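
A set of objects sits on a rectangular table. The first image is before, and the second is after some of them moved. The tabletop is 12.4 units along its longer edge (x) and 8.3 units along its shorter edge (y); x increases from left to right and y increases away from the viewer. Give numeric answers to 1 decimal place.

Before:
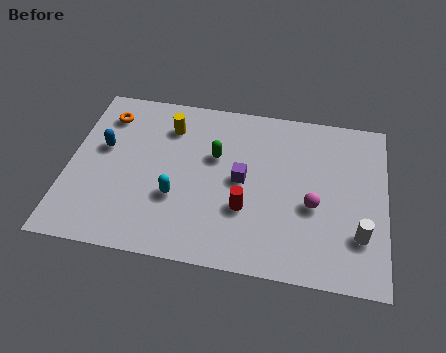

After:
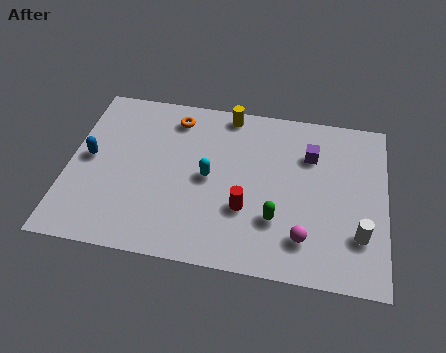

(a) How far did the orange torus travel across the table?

2.7

The orange torus was near (1.3, 6.6) before and (4.0, 6.9) after, so it travelled √(2.7² + 0.3²) ≈ 2.7 units.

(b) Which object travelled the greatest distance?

the green capsule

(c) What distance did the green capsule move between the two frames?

3.7

From (5.7, 5.2) to (8.2, 2.5), the green capsule covered √(2.5² + 2.7²) ≈ 3.7 units.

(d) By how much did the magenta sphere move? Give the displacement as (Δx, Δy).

(-0.3, -1.6)

The magenta sphere started near (9.6, 3.4) and ended near (9.3, 1.8).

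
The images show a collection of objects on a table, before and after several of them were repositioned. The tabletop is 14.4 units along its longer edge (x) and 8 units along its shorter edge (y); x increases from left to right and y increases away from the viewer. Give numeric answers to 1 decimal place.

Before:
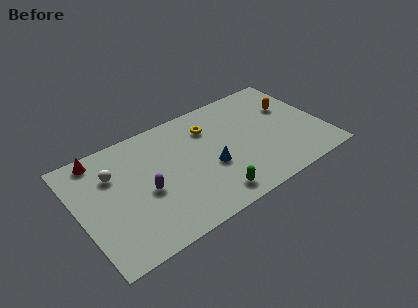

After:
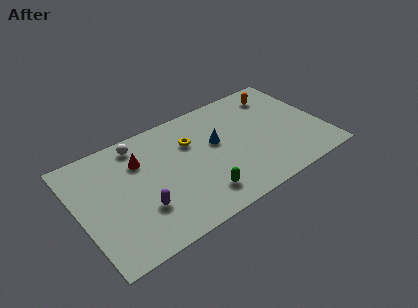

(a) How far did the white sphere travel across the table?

2.1

From (2.2, 5.6) to (3.9, 6.9), the white sphere covered √(1.7² + 1.3²) ≈ 2.1 units.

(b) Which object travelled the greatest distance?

the red cone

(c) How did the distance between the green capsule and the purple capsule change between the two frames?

-0.8

Before: roughly 4.2 units apart; after: 3.4. That's 0.8 units closer together.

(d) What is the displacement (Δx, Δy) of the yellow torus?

(-1.2, -0.5)

From the two frames, the yellow torus sits at roughly (8.0, 6.0) before and (6.8, 5.5) after.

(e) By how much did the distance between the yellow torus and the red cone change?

-3.5

They were about 6.5 units apart before and 3.0 after — 3.5 units closer together.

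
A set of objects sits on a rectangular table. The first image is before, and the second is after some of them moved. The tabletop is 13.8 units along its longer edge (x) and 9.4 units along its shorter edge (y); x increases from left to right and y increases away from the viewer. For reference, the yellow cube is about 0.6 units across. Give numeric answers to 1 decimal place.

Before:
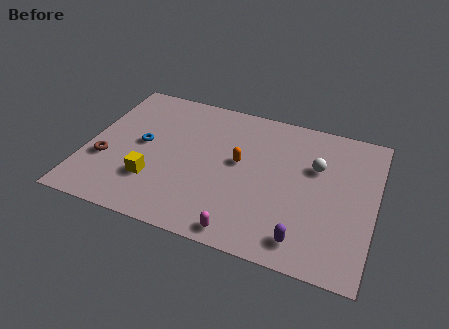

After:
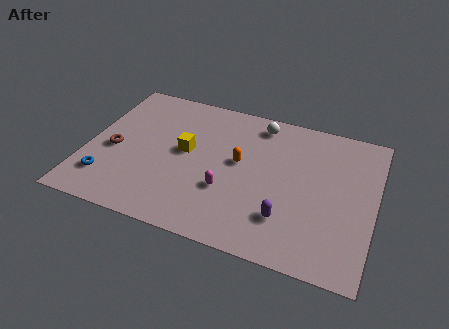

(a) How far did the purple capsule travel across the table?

1.3

From (10.7, 1.4) to (9.8, 2.4), the purple capsule covered √(0.9² + 1.0²) ≈ 1.3 units.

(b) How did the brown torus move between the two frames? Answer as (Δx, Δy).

(0.3, 0.8)

From the two frames, the brown torus sits at roughly (1.0, 3.3) before and (1.3, 4.1) after.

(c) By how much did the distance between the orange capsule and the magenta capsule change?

-2.3

The distance was about 4.3 in the first image and 2.0 in the second, so they moved 2.3 units closer together.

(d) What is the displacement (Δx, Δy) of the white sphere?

(-2.9, 2.0)

The white sphere started near (10.9, 6.1) and ended near (8.0, 8.1).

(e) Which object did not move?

the orange capsule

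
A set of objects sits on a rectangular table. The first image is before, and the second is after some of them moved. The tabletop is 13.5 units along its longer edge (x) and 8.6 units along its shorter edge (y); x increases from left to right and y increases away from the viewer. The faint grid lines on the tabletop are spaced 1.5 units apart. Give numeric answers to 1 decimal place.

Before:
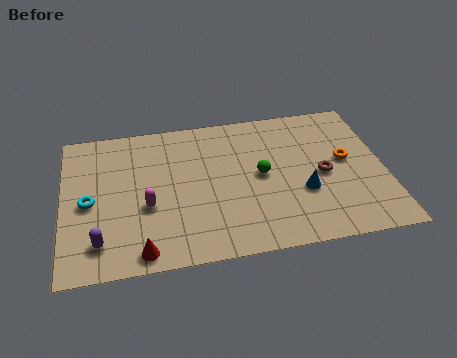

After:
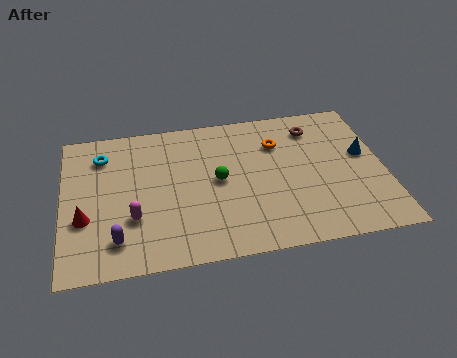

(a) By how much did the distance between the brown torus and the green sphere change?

+2.3

They were about 2.6 units apart before and 4.9 after — 2.3 units further apart.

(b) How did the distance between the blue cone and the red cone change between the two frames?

+4.8

Before: roughly 7.1 units apart; after: 11.9. That's 4.8 units further apart.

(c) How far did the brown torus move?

2.9

The brown torus was near (10.9, 4.0) before and (10.7, 6.9) after, so it travelled √(0.2² + 2.9²) ≈ 2.9 units.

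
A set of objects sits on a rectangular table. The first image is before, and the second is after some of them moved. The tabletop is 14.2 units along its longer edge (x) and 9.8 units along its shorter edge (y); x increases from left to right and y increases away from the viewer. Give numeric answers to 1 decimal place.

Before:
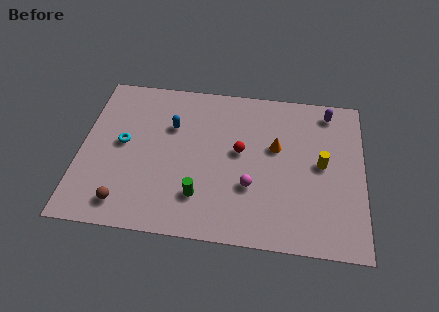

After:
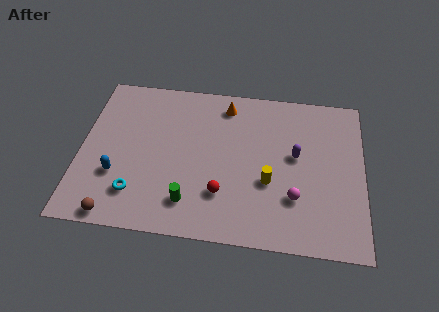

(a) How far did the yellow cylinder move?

3.0

The yellow cylinder moved from about (12.1, 5.1) to (9.5, 3.7), a distance of √(2.6² + 1.4²) ≈ 3.0.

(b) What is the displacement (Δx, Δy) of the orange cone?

(-2.6, 2.4)

The orange cone was at about (9.8, 5.9) and moved to about (7.2, 8.3).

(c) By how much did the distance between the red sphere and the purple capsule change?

-0.8

The distance was about 5.4 in the first image and 4.6 in the second, so they moved 0.8 units closer together.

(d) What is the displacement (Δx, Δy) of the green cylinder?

(-0.5, -0.4)

From the two frames, the green cylinder sits at roughly (6.1, 2.4) before and (5.6, 2.0) after.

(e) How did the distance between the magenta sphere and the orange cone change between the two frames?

+3.6

They were about 2.9 units apart before and 6.5 after — 3.6 units further apart.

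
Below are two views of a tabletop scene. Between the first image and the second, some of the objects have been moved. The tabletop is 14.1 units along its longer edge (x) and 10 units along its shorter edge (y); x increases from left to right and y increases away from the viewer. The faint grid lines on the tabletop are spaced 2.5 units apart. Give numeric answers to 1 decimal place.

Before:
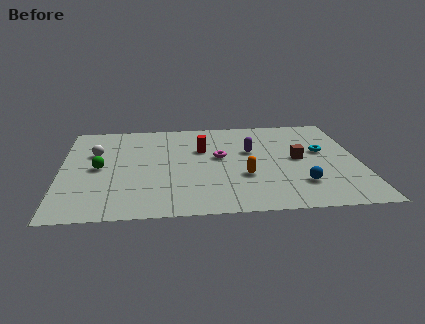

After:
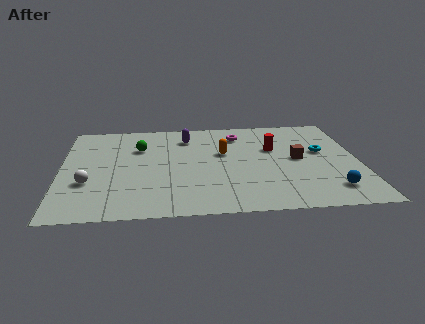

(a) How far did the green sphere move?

2.8

The green sphere was near (1.8, 4.9) before and (3.7, 6.9) after, so it travelled √(1.9² + 2.0²) ≈ 2.8 units.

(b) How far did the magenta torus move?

2.6

The magenta torus moved from about (7.5, 5.6) to (8.5, 8.0), a distance of √(1.0² + 2.4²) ≈ 2.6.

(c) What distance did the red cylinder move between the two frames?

3.4

The red cylinder was near (6.7, 6.5) before and (10.1, 6.3) after, so it travelled √(3.4² + 0.2²) ≈ 3.4 units.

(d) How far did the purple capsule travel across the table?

3.5

The purple capsule was near (9.0, 6.1) before and (6.0, 7.9) after, so it travelled √(3.0² + 1.8²) ≈ 3.5 units.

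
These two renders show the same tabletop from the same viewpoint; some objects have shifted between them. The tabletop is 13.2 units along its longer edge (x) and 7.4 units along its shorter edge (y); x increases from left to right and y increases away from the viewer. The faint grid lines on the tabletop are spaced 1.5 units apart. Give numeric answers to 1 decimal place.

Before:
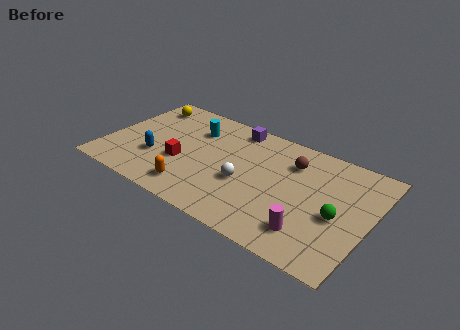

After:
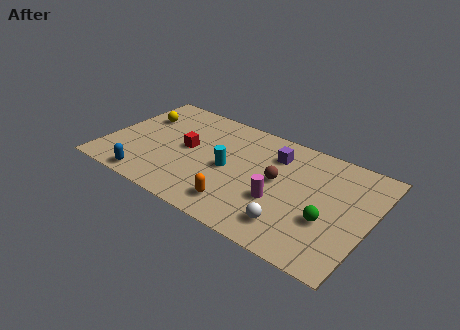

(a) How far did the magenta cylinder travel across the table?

2.0

From (10.6, 1.6) to (8.9, 2.7), the magenta cylinder covered √(1.7² + 1.1²) ≈ 2.0 units.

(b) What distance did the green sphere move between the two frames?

0.6

The green sphere moved from about (11.7, 3.2) to (11.3, 2.7), a distance of √(0.4² + 0.5²) ≈ 0.6.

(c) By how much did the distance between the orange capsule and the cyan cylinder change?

-1.9

Before: roughly 4.2 units apart; after: 2.3. That's 1.9 units closer together.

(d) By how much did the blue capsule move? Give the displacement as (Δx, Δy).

(0.0, -1.7)

The blue capsule started near (2.6, 2.5) and ended near (2.6, 0.8).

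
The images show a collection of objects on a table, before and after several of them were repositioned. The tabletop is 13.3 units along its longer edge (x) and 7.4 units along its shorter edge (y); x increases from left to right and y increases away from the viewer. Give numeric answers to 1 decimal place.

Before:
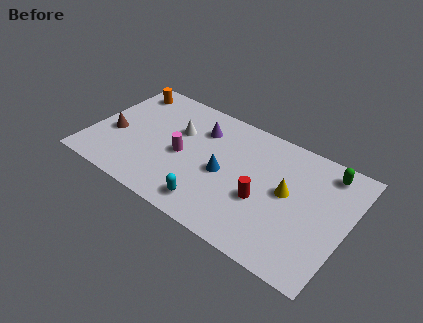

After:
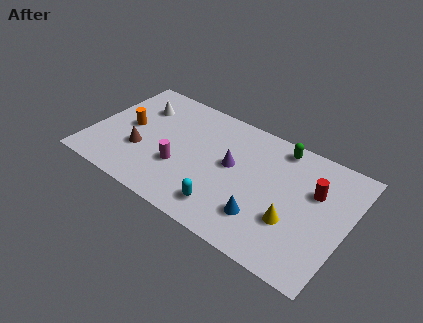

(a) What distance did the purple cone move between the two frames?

2.4

The purple cone moved from about (5.4, 5.5) to (7.3, 4.1), a distance of √(1.9² + 1.4²) ≈ 2.4.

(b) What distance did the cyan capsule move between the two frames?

0.7

The cyan capsule moved from about (6.7, 1.2) to (7.4, 1.4), a distance of √(0.7² + 0.2²) ≈ 0.7.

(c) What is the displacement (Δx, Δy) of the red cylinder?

(2.4, 1.9)

The red cylinder was at about (9.1, 2.9) and moved to about (11.5, 4.8).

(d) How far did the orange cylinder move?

2.5

The orange cylinder was near (1.2, 6.2) before and (1.8, 3.8) after, so it travelled √(0.6² + 2.4²) ≈ 2.5 units.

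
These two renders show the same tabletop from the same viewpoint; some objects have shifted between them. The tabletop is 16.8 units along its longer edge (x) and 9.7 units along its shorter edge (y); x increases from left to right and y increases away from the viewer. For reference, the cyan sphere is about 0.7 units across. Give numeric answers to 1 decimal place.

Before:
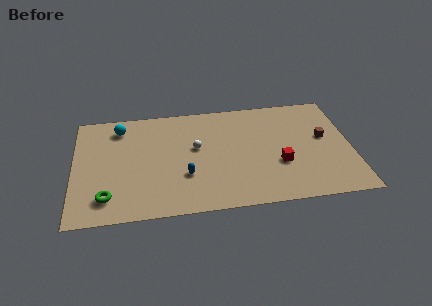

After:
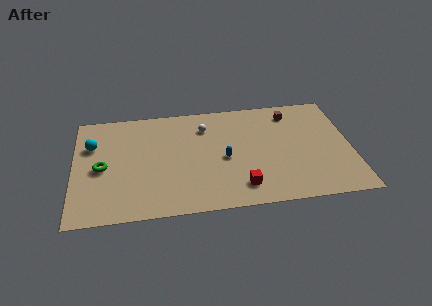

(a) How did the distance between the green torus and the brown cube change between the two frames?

-1.6

Before: roughly 13.7 units apart; after: 12.1. That's 1.6 units closer together.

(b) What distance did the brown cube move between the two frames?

3.1

From (15.2, 5.5) to (13.3, 8.0), the brown cube covered √(1.9² + 2.5²) ≈ 3.1 units.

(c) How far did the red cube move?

2.9

The red cube moved from about (12.4, 3.5) to (10.0, 1.8), a distance of √(2.4² + 1.7²) ≈ 2.9.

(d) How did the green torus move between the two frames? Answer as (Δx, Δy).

(-0.3, 2.6)

The green torus started near (2.0, 1.9) and ended near (1.7, 4.5).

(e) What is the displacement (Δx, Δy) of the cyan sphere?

(-1.7, -1.4)

The cyan sphere started near (2.8, 8.0) and ended near (1.1, 6.6).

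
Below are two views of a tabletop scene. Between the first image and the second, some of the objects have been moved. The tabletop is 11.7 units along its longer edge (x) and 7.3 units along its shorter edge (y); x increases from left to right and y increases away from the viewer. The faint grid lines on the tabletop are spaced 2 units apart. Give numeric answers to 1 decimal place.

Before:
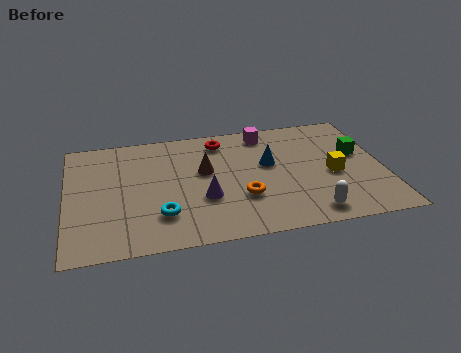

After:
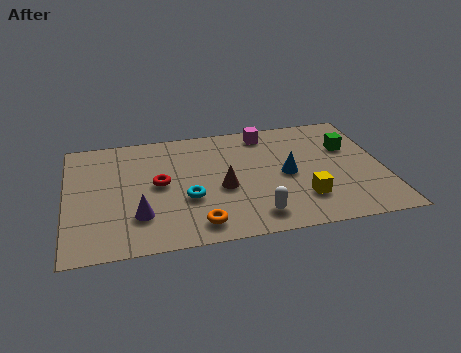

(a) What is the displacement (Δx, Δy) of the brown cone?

(0.6, -1.2)

From the two frames, the brown cone sits at roughly (5.1, 4.3) before and (5.7, 3.1) after.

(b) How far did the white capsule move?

2.0

The white capsule moved from about (8.8, 1.0) to (6.8, 1.2), a distance of √(2.0² + 0.2²) ≈ 2.0.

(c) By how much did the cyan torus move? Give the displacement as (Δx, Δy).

(1.0, 0.8)

The cyan torus started near (3.4, 1.9) and ended near (4.4, 2.7).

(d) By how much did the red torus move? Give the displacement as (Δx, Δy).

(-2.4, -2.3)

The red torus was at about (5.8, 6.1) and moved to about (3.4, 3.8).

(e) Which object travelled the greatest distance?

the red torus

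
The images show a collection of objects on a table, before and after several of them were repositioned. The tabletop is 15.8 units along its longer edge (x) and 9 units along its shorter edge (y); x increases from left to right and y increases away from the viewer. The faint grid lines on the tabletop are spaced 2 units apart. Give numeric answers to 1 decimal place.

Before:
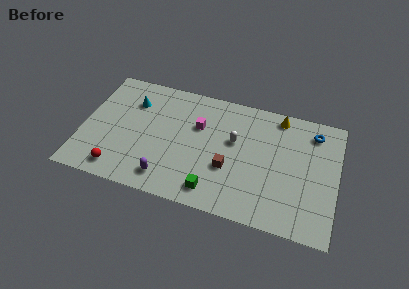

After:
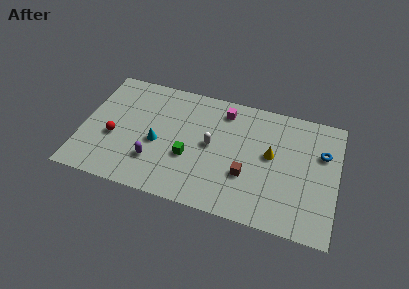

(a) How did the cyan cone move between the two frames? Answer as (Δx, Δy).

(1.8, -2.7)

From the two frames, the cyan cone sits at roughly (2.9, 6.6) before and (4.7, 3.9) after.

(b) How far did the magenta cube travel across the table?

2.2

The magenta cube moved from about (7.1, 5.9) to (8.6, 7.5), a distance of √(1.5² + 1.6²) ≈ 2.2.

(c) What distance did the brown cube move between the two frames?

1.1

From (9.2, 3.3) to (10.3, 3.1), the brown cube covered √(1.1² + 0.2²) ≈ 1.1 units.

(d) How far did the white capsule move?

1.6

The white capsule was near (9.4, 5.4) before and (8.0, 4.7) after, so it travelled √(1.4² + 0.7²) ≈ 1.6 units.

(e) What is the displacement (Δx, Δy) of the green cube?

(-1.7, 2.0)

The green cube started near (8.4, 1.4) and ended near (6.7, 3.4).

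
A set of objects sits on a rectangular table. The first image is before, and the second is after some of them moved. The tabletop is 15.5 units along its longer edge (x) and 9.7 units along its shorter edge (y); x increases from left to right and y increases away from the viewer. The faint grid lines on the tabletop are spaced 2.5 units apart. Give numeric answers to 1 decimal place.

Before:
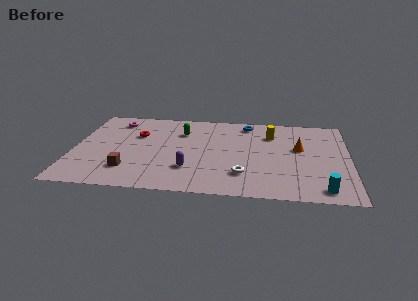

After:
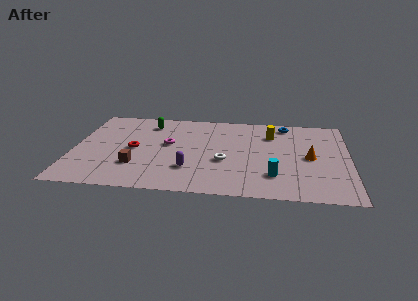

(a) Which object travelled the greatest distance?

the magenta torus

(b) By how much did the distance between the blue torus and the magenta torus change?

-0.3

The distance was about 7.5 in the first image and 7.2 in the second, so they moved 0.3 units closer together.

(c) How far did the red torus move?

1.7

The red torus was near (3.5, 6.4) before and (3.4, 4.7) after, so it travelled √(0.1² + 1.7²) ≈ 1.7 units.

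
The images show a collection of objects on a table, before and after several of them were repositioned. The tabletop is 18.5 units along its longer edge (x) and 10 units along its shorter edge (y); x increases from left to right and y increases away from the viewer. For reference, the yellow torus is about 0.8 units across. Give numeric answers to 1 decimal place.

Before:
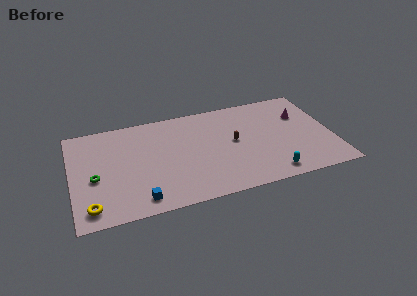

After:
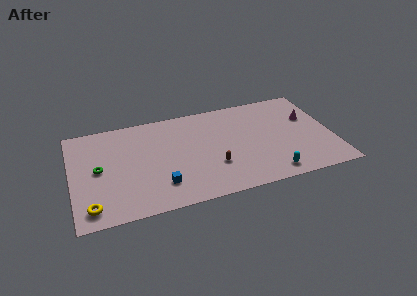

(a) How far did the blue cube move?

1.8

The blue cube moved from about (4.6, 1.4) to (6.1, 2.4), a distance of √(1.5² + 1.0²) ≈ 1.8.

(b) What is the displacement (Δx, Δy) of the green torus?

(0.3, 0.8)

From the two frames, the green torus sits at roughly (1.6, 4.3) before and (1.9, 5.1) after.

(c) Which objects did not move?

the yellow torus and the cyan capsule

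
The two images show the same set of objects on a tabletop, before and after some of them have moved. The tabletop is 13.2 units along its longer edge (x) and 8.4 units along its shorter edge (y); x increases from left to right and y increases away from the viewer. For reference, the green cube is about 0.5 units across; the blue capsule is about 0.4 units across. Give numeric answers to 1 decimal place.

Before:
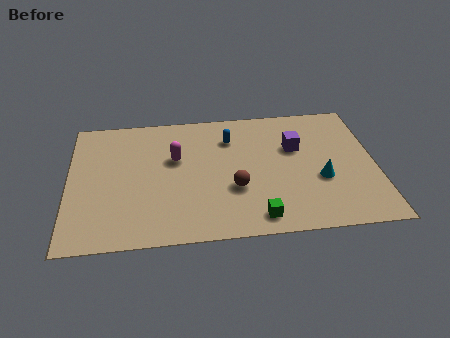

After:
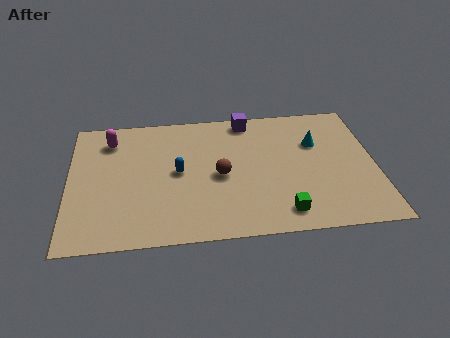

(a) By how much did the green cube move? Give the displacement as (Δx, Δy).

(1.1, 0.2)

From the two frames, the green cube sits at roughly (8.0, 1.1) before and (9.1, 1.3) after.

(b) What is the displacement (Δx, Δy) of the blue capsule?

(-2.3, -2.0)

From the two frames, the blue capsule sits at roughly (7.0, 6.3) before and (4.7, 4.3) after.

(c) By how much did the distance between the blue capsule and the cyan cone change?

+1.2

Before: roughly 4.9 units apart; after: 6.1. That's 1.2 units further apart.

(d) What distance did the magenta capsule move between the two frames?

3.2

From (4.6, 5.2) to (1.8, 6.7), the magenta capsule covered √(2.8² + 1.5²) ≈ 3.2 units.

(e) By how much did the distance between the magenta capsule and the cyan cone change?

+2.5

Before: roughly 6.5 units apart; after: 9.0. That's 2.5 units further apart.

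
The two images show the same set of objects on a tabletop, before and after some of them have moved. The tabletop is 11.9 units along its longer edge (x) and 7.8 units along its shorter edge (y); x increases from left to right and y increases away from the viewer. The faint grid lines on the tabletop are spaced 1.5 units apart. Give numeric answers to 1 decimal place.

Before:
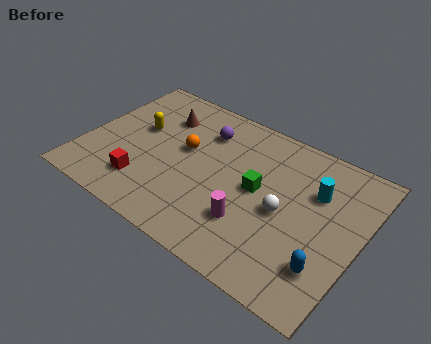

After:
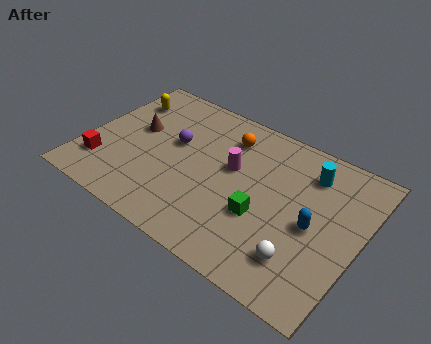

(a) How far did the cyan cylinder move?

0.9

The cyan cylinder was near (9.8, 5.3) before and (9.4, 6.1) after, so it travelled √(0.4² + 0.8²) ≈ 0.9 units.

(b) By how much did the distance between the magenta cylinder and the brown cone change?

-1.5

The distance was about 5.8 in the first image and 4.3 in the second, so they moved 1.5 units closer together.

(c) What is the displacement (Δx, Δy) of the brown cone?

(-0.9, -1.3)

The brown cone was at about (2.9, 5.8) and moved to about (2.0, 4.5).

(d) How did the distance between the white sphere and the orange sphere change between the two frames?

+1.3

Before: roughly 4.6 units apart; after: 5.9. That's 1.3 units further apart.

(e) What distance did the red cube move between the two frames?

1.9

The red cube moved from about (2.9, 1.8) to (1.0, 1.9), a distance of √(1.9² + 0.1²) ≈ 1.9.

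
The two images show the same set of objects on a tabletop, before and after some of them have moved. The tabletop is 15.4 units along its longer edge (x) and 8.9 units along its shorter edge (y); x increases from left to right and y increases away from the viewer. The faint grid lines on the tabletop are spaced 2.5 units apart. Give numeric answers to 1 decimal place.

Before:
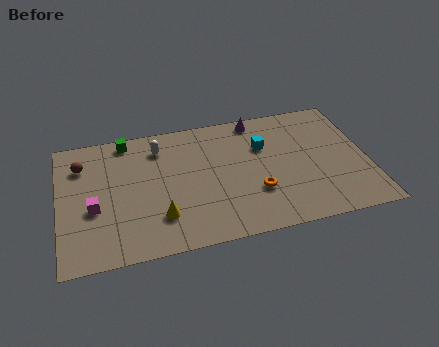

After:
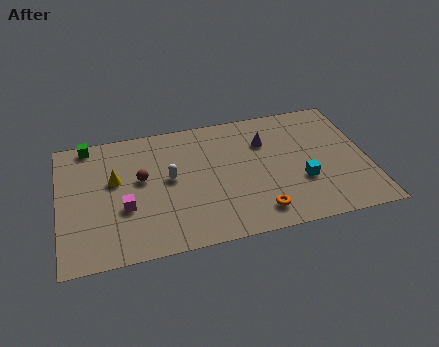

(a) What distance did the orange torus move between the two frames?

1.4

The orange torus was near (9.7, 2.9) before and (9.7, 1.5) after, so it travelled √(0.0² + 1.4²) ≈ 1.4 units.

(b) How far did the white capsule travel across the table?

2.3

From (5.1, 7.1) to (5.5, 4.8), the white capsule covered √(0.4² + 2.3²) ≈ 2.3 units.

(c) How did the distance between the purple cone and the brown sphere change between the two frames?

-2.6

The distance was about 9.0 in the first image and 6.4 in the second, so they moved 2.6 units closer together.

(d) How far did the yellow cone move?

3.7

From (4.9, 2.3) to (2.8, 5.3), the yellow cone covered √(2.1² + 3.0²) ≈ 3.7 units.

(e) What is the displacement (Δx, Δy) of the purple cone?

(0.3, -1.7)

The purple cone started near (10.1, 8.0) and ended near (10.4, 6.3).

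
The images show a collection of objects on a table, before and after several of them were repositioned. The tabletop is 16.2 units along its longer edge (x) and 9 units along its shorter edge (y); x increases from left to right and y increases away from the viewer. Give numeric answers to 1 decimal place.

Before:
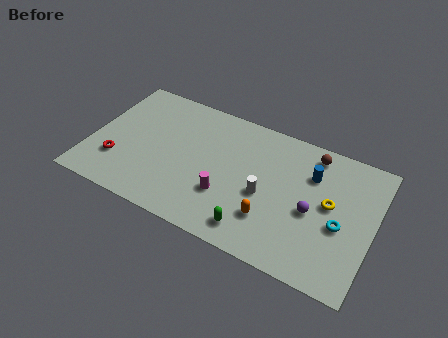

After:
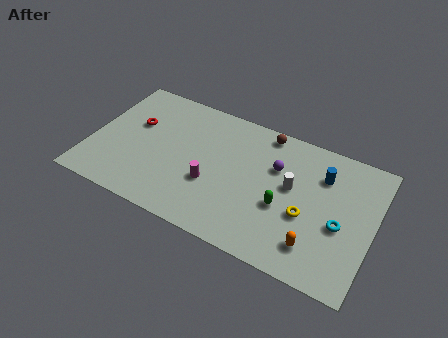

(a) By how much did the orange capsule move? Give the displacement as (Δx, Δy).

(2.6, -0.6)

From the two frames, the orange capsule sits at roughly (10.6, 2.5) before and (13.2, 1.9) after.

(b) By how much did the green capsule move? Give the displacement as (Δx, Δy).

(1.4, 2.2)

The green capsule started near (9.8, 1.4) and ended near (11.2, 3.6).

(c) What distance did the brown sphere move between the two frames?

2.8

The brown sphere moved from about (12.4, 7.8) to (9.6, 8.1), a distance of √(2.8² + 0.3²) ≈ 2.8.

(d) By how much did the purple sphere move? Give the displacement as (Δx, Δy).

(-2.3, 2.0)

The purple sphere was at about (12.8, 4.0) and moved to about (10.5, 6.0).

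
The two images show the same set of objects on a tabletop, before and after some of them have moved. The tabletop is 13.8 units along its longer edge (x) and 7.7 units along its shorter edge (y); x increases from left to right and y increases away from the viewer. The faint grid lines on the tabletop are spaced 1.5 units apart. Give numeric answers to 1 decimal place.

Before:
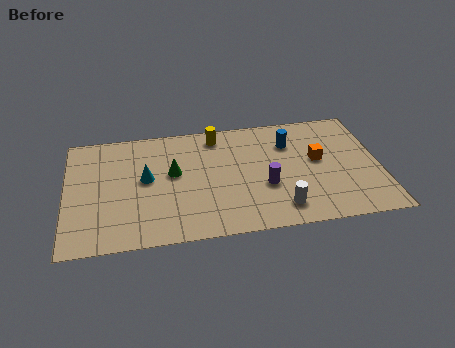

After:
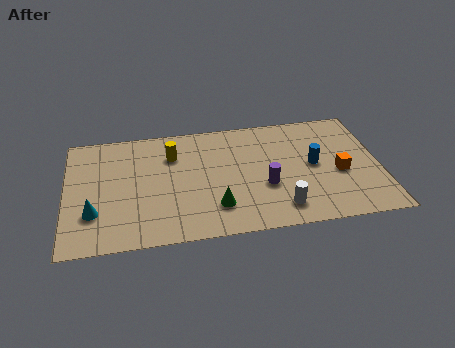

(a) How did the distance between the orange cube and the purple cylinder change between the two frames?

+0.5

Before: roughly 2.8 units apart; after: 3.3. That's 0.5 units further apart.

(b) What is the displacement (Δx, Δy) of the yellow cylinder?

(-2.0, -1.0)

The yellow cylinder started near (6.7, 6.6) and ended near (4.7, 5.6).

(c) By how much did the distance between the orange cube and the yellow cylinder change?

+2.7

The distance was about 5.0 in the first image and 7.7 in the second, so they moved 2.7 units further apart.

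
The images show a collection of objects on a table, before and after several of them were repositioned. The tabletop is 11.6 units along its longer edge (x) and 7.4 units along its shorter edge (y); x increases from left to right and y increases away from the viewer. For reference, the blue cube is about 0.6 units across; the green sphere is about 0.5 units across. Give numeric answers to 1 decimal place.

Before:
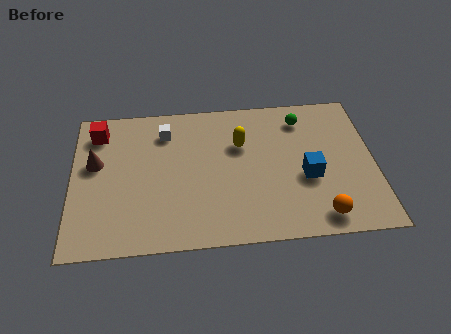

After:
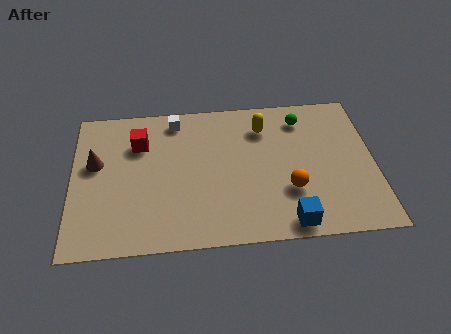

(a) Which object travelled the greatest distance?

the blue cube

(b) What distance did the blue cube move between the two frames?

2.3

The blue cube moved from about (9.0, 3.0) to (8.2, 0.8), a distance of √(0.8² + 2.2²) ≈ 2.3.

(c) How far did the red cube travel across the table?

1.7

The red cube was near (1.0, 6.0) before and (2.6, 5.3) after, so it travelled √(1.6² + 0.7²) ≈ 1.7 units.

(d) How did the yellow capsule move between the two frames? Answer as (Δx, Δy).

(0.9, 0.8)

The yellow capsule started near (6.5, 4.9) and ended near (7.4, 5.7).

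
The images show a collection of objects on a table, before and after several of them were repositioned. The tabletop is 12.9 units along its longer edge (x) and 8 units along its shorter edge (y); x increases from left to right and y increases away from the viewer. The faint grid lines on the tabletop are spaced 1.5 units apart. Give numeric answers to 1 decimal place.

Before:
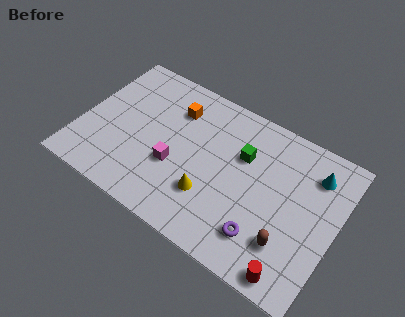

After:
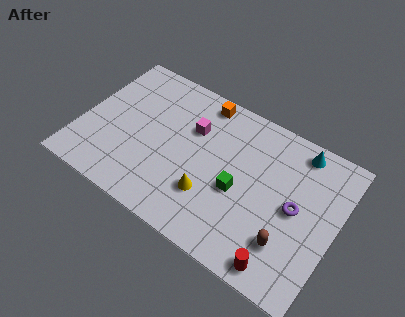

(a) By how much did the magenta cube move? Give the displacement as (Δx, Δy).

(0.5, 2.4)

The magenta cube started near (4.9, 3.0) and ended near (5.4, 5.4).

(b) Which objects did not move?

the yellow cone and the brown capsule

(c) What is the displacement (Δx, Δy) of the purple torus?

(1.3, 2.2)

The purple torus started near (9.6, 1.8) and ended near (10.9, 4.0).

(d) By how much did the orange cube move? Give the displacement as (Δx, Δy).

(1.2, 1.1)

The orange cube was at about (4.4, 6.0) and moved to about (5.6, 7.1).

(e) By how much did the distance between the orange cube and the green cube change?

+0.8

The distance was about 3.7 in the first image and 4.5 in the second, so they moved 0.8 units further apart.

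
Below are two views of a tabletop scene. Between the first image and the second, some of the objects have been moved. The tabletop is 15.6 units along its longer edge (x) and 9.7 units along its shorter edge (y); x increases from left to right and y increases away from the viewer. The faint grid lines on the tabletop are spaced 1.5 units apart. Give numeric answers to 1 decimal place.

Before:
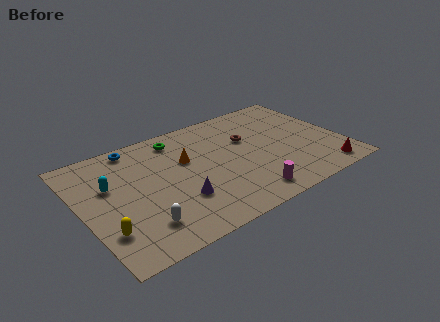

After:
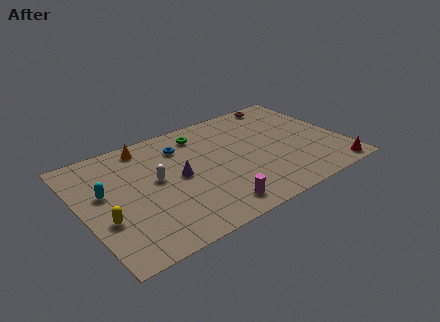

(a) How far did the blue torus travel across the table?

2.9

The blue torus moved from about (3.7, 8.7) to (6.3, 7.4), a distance of √(2.6² + 1.3²) ≈ 2.9.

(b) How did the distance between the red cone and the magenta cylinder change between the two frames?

+2.5

The distance was about 4.8 in the first image and 7.3 in the second, so they moved 2.5 units further apart.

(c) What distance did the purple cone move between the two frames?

1.9

The purple cone moved from about (5.4, 3.0) to (5.7, 4.9), a distance of √(0.3² + 1.9²) ≈ 1.9.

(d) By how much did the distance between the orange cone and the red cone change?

+3.7

Before: roughly 9.0 units apart; after: 12.7. That's 3.7 units further apart.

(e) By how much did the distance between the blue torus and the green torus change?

-1.1

Before: roughly 2.5 units apart; after: 1.4. That's 1.1 units closer together.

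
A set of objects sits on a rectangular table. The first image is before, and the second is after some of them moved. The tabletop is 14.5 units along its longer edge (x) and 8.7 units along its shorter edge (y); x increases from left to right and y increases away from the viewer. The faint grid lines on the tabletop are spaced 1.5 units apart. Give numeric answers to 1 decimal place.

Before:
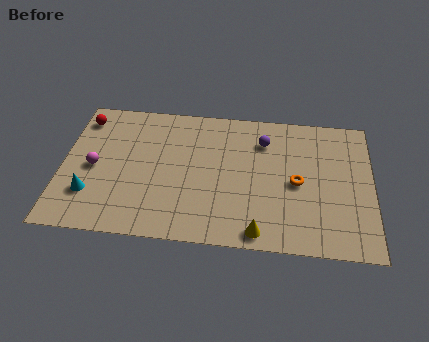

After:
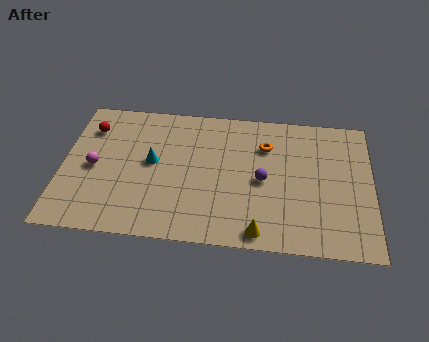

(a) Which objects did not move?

the magenta sphere and the yellow cone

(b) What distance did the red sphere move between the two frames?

0.7

From (0.8, 7.2) to (1.2, 6.6), the red sphere covered √(0.4² + 0.6²) ≈ 0.7 units.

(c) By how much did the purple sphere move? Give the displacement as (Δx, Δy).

(0.0, -2.5)

From the two frames, the purple sphere sits at roughly (9.4, 6.6) before and (9.4, 4.1) after.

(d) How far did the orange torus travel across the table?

2.7

The orange torus moved from about (11.0, 4.1) to (9.5, 6.3), a distance of √(1.5² + 2.2²) ≈ 2.7.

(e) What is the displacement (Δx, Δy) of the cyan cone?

(2.8, 2.3)

From the two frames, the cyan cone sits at roughly (1.4, 2.4) before and (4.2, 4.7) after.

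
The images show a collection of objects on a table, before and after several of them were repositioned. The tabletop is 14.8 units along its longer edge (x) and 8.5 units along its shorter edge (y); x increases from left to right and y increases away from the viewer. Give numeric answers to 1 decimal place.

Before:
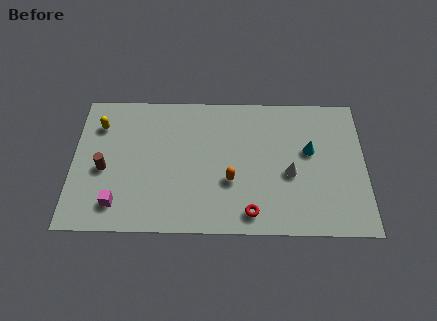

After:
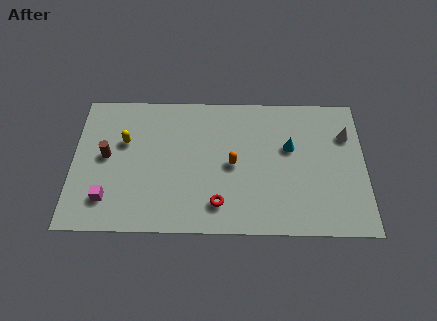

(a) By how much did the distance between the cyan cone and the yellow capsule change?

-2.4

They were about 10.8 units apart before and 8.4 after — 2.4 units closer together.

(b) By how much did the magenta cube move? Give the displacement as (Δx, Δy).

(-0.5, 0.3)

The magenta cube was at about (2.3, 1.6) and moved to about (1.8, 1.9).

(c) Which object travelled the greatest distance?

the white cone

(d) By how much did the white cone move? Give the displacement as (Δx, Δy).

(2.9, 2.4)

The white cone started near (11.0, 3.6) and ended near (13.9, 6.0).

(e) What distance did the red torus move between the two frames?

1.7

The red torus moved from about (9.0, 1.2) to (7.4, 1.7), a distance of √(1.6² + 0.5²) ≈ 1.7.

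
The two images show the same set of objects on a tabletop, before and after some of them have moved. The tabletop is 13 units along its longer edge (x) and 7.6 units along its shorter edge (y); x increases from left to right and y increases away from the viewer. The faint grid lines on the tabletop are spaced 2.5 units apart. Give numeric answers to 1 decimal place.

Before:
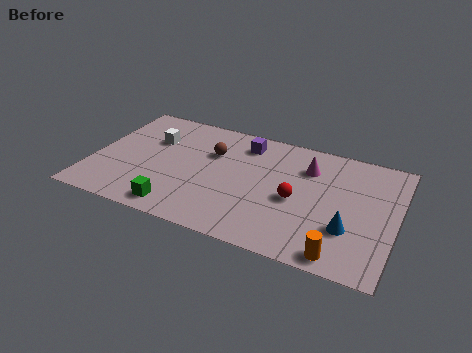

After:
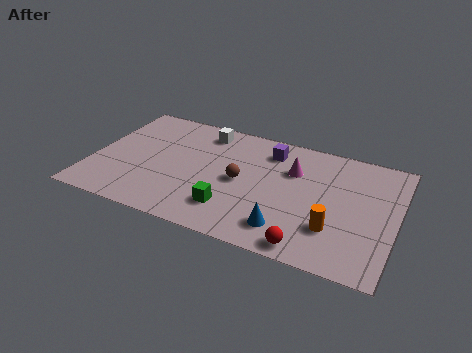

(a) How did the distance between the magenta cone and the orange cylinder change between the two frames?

-1.5

Before: roughly 5.1 units apart; after: 3.6. That's 1.5 units closer together.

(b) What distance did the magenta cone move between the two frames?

0.7

The magenta cone moved from about (9.1, 5.6) to (8.5, 5.2), a distance of √(0.6² + 0.4²) ≈ 0.7.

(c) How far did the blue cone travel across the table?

2.7

The blue cone moved from about (11.1, 2.4) to (8.6, 1.5), a distance of √(2.5² + 0.9²) ≈ 2.7.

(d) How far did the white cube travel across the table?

2.5

From (2.4, 5.1) to (4.5, 6.4), the white cube covered √(2.1² + 1.3²) ≈ 2.5 units.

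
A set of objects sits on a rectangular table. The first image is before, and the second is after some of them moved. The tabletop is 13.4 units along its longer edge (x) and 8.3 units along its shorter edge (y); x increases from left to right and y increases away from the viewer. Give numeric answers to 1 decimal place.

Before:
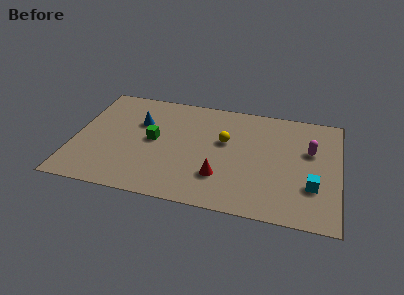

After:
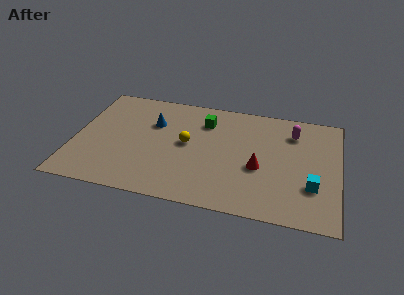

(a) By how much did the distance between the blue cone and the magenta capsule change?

-1.6

They were about 8.7 units apart before and 7.1 after — 1.6 units closer together.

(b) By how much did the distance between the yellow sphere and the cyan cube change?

+1.5

Before: roughly 5.1 units apart; after: 6.6. That's 1.5 units further apart.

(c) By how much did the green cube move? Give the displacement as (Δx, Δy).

(2.5, 2.0)

The green cube started near (4.0, 4.3) and ended near (6.5, 6.3).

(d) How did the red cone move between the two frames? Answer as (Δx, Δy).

(1.9, 1.1)

From the two frames, the red cone sits at roughly (7.5, 2.3) before and (9.4, 3.4) after.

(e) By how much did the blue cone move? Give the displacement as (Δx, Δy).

(0.7, 0.1)

From the two frames, the blue cone sits at roughly (3.2, 5.5) before and (3.9, 5.6) after.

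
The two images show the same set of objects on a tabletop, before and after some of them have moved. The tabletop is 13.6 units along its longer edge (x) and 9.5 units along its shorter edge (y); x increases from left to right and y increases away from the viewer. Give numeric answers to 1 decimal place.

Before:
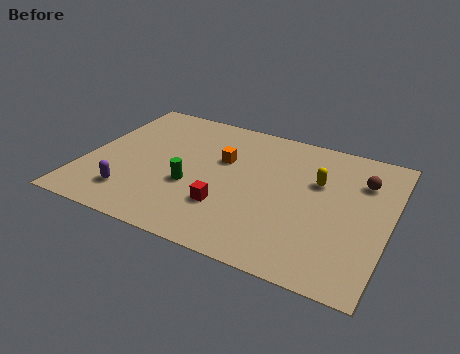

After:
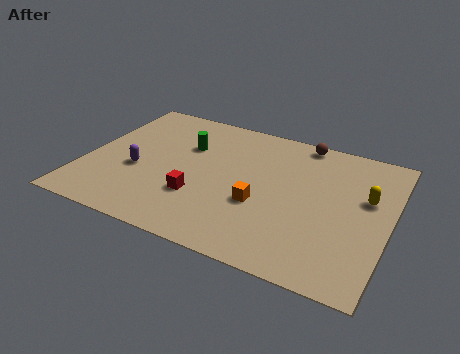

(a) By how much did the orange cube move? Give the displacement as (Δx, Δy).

(2.0, -2.4)

From the two frames, the orange cube sits at roughly (6.0, 6.0) before and (8.0, 3.6) after.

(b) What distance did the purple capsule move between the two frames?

1.8

The purple capsule was near (2.4, 2.0) before and (2.4, 3.8) after, so it travelled √(0.0² + 1.8²) ≈ 1.8 units.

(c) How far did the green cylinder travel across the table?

2.9

The green cylinder was near (4.9, 3.6) before and (4.3, 6.4) after, so it travelled √(0.6² + 2.8²) ≈ 2.9 units.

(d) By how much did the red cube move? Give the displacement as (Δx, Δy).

(-1.3, 0.2)

The red cube was at about (6.6, 2.8) and moved to about (5.3, 3.0).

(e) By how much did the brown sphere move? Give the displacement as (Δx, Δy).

(-2.9, 1.8)

From the two frames, the brown sphere sits at roughly (12.2, 6.9) before and (9.3, 8.7) after.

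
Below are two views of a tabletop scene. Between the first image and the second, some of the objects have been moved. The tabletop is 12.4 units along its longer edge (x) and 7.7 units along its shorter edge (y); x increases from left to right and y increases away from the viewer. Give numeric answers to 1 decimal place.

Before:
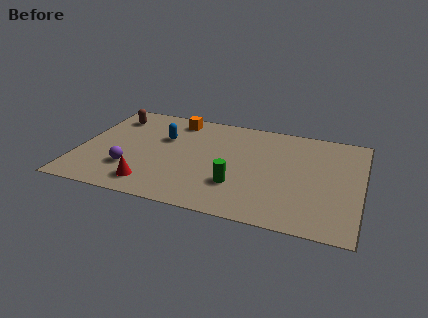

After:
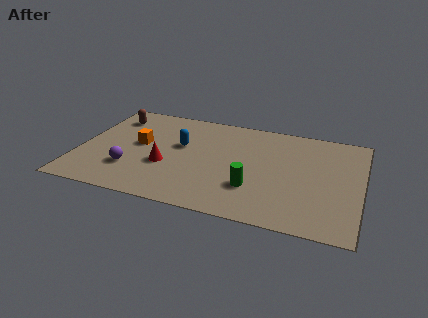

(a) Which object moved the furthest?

the orange cube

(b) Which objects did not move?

the brown capsule and the purple sphere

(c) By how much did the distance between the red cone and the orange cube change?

-3.5

Before: roughly 5.3 units apart; after: 1.8. That's 3.5 units closer together.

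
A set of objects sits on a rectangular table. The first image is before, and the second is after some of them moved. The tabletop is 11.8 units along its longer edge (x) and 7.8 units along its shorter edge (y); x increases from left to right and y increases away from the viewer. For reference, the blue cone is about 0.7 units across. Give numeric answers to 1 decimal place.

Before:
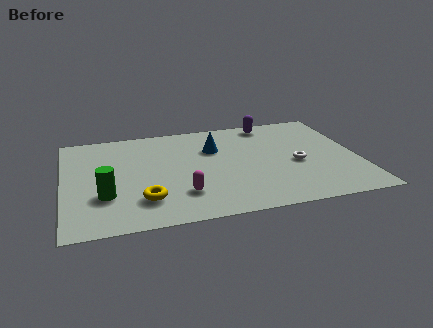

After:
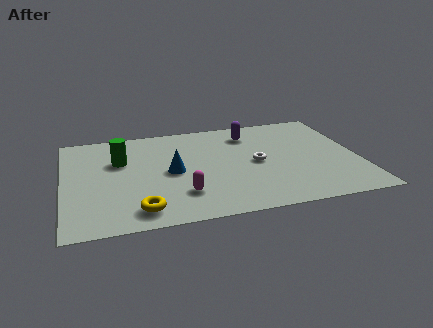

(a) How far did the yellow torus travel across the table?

0.7

From (3.1, 1.9) to (2.9, 1.2), the yellow torus covered √(0.2² + 0.7²) ≈ 0.7 units.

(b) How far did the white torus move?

1.6

The white torus was near (9.3, 3.4) before and (7.7, 3.8) after, so it travelled √(1.6² + 0.4²) ≈ 1.6 units.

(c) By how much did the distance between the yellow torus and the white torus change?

-0.9

Before: roughly 6.4 units apart; after: 5.5. That's 0.9 units closer together.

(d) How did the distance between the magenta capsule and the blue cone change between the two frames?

-1.8

They were about 3.6 units apart before and 1.8 after — 1.8 units closer together.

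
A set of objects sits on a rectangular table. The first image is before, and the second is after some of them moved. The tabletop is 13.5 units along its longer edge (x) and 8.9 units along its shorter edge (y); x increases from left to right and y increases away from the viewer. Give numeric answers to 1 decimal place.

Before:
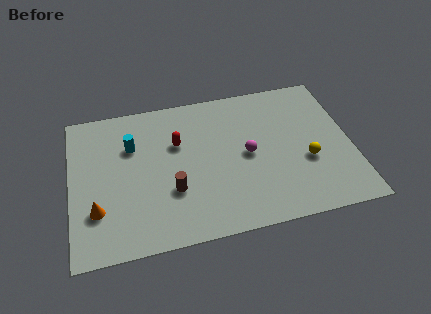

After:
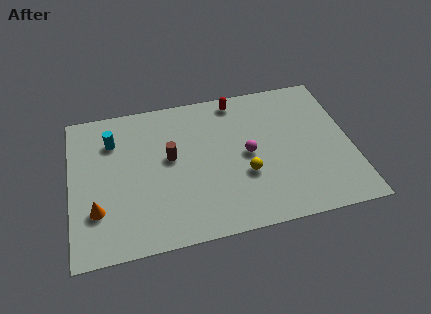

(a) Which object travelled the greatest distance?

the red capsule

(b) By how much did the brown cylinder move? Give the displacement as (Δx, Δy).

(0.0, 2.0)

From the two frames, the brown cylinder sits at roughly (4.8, 3.0) before and (4.8, 5.0) after.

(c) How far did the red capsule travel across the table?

3.7

From (5.2, 5.8) to (8.2, 7.9), the red capsule covered √(3.0² + 2.1²) ≈ 3.7 units.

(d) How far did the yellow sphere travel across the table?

3.0

The yellow sphere moved from about (11.3, 3.4) to (8.3, 3.2), a distance of √(3.0² + 0.2²) ≈ 3.0.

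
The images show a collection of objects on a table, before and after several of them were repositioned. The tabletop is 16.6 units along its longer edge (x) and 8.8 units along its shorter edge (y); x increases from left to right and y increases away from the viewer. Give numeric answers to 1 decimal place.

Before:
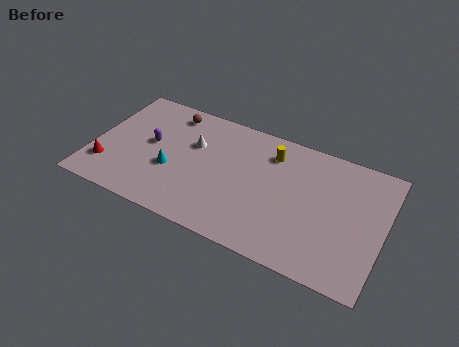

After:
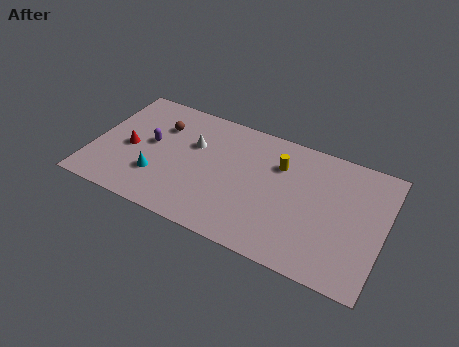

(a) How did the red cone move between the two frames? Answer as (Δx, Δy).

(1.1, 1.8)

The red cone was at about (1.0, 2.2) and moved to about (2.1, 4.0).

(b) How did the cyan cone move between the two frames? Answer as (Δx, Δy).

(-0.7, -0.8)

The cyan cone started near (4.6, 3.4) and ended near (3.9, 2.6).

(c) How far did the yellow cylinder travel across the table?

0.8

From (10.0, 6.9) to (10.5, 6.3), the yellow cylinder covered √(0.5² + 0.6²) ≈ 0.8 units.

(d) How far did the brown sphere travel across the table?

1.3

From (4.0, 7.5) to (3.6, 6.3), the brown sphere covered √(0.4² + 1.2²) ≈ 1.3 units.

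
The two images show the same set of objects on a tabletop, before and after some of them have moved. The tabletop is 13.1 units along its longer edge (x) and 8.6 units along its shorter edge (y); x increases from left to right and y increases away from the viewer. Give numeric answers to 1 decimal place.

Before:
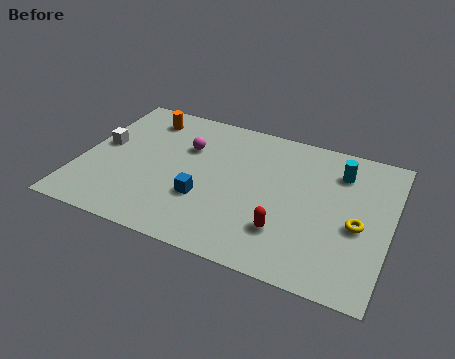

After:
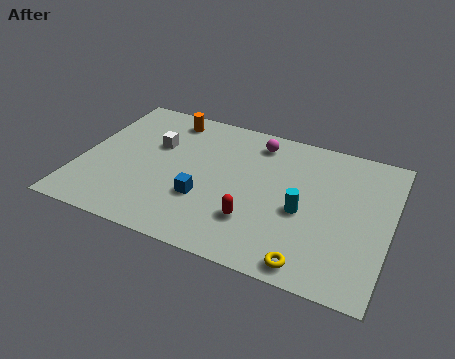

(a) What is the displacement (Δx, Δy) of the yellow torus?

(-1.7, -2.8)

The yellow torus was at about (11.8, 3.7) and moved to about (10.1, 0.9).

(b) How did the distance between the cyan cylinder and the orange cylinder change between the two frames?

-1.3

The distance was about 8.5 in the first image and 7.2 in the second, so they moved 1.3 units closer together.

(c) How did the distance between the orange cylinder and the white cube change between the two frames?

-0.9

They were about 2.8 units apart before and 1.9 after — 0.9 units closer together.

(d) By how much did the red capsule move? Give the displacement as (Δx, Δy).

(-1.3, 0.1)

From the two frames, the red capsule sits at roughly (8.9, 2.3) before and (7.6, 2.4) after.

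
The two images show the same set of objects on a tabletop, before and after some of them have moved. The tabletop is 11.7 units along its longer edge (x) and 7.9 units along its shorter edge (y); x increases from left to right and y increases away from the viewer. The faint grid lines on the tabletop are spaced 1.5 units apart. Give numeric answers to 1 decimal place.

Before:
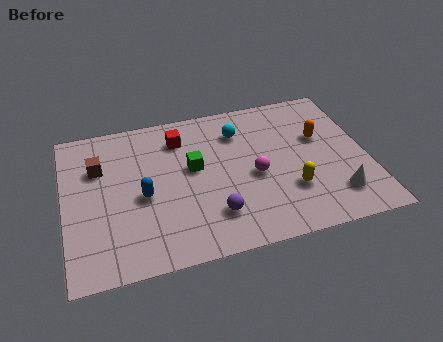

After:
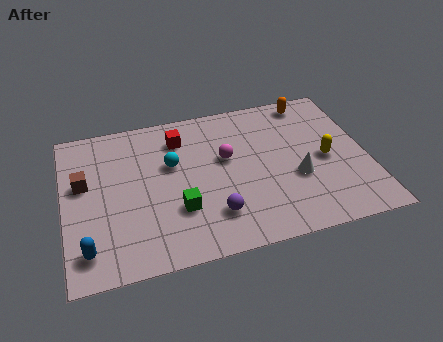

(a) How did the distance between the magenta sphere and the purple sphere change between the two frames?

+0.6

They were about 2.3 units apart before and 2.9 after — 0.6 units further apart.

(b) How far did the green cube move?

2.1

The green cube moved from about (5.0, 4.5) to (4.3, 2.5), a distance of √(0.7² + 2.0²) ≈ 2.1.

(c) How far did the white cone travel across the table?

1.9

The white cone was near (10.3, 1.7) before and (8.9, 3.0) after, so it travelled √(1.4² + 1.3²) ≈ 1.9 units.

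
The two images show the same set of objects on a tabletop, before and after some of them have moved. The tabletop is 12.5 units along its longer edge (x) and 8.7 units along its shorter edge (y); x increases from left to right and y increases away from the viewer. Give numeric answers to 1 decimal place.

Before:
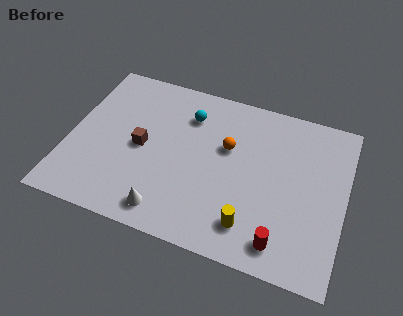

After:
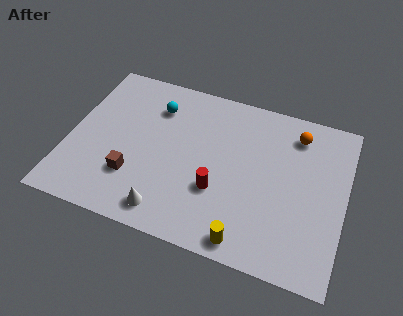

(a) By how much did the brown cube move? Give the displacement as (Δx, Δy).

(-0.2, -1.7)

The brown cube was at about (3.3, 4.2) and moved to about (3.1, 2.5).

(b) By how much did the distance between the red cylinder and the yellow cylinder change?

+1.1

They were about 1.5 units apart before and 2.6 after — 1.1 units further apart.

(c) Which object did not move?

the white cone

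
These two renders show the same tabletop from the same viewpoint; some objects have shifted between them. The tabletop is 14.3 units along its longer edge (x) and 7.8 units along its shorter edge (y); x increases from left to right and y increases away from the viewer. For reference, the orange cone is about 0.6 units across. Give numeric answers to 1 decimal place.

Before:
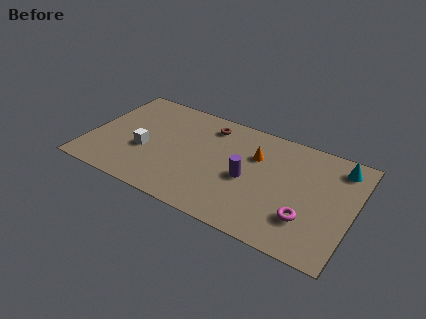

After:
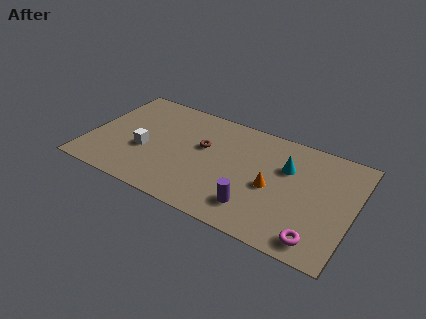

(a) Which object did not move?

the white cube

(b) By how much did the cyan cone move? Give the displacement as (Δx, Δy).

(-2.7, -1.3)

From the two frames, the cyan cone sits at roughly (13.3, 6.5) before and (10.6, 5.2) after.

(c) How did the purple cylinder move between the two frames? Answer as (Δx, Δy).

(0.6, -1.8)

The purple cylinder was at about (8.7, 3.5) and moved to about (9.3, 1.7).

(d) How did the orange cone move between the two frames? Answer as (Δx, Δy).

(1.1, -1.8)

The orange cone was at about (8.9, 5.3) and moved to about (10.0, 3.5).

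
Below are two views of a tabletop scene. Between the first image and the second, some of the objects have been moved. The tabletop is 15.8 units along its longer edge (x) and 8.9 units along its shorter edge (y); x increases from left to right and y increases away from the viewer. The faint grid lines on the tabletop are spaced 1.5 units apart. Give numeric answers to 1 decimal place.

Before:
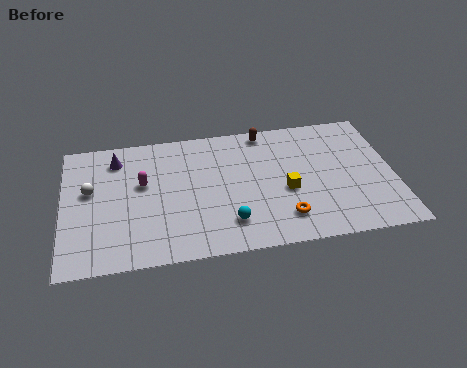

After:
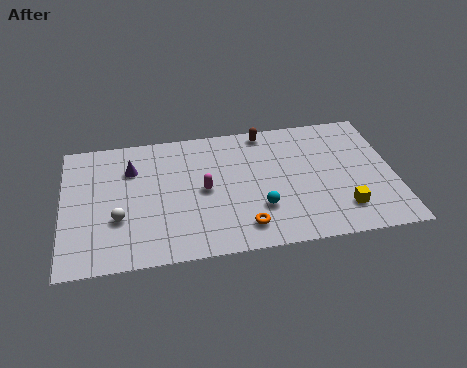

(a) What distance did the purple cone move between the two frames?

1.1

The purple cone moved from about (2.6, 7.2) to (3.3, 6.4), a distance of √(0.7² + 0.8²) ≈ 1.1.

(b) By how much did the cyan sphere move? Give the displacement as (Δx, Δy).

(1.5, 0.7)

From the two frames, the cyan sphere sits at roughly (7.8, 2.0) before and (9.3, 2.7) after.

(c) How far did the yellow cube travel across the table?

3.1

The yellow cube was near (10.6, 3.7) before and (13.2, 2.0) after, so it travelled √(2.6² + 1.7²) ≈ 3.1 units.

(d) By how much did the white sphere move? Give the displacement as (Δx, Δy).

(1.3, -2.1)

From the two frames, the white sphere sits at roughly (1.3, 5.2) before and (2.6, 3.1) after.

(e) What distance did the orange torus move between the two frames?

1.9

From (10.4, 1.9) to (8.5, 1.6), the orange torus covered √(1.9² + 0.3²) ≈ 1.9 units.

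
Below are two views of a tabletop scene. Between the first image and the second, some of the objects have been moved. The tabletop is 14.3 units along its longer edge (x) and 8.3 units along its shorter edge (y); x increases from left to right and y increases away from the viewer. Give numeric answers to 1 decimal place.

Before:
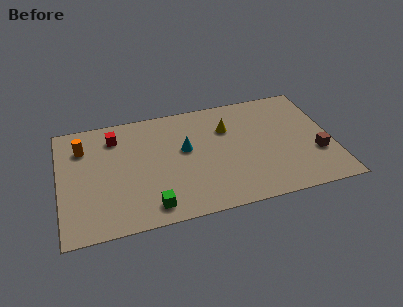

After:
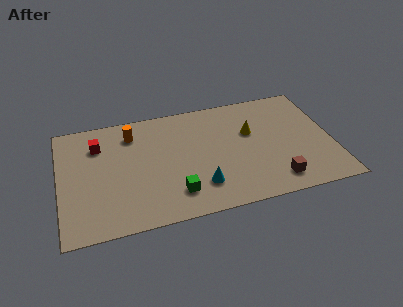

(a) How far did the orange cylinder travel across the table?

2.6

The orange cylinder was near (1.3, 6.2) before and (3.9, 6.6) after, so it travelled √(2.6² + 0.4²) ≈ 2.6 units.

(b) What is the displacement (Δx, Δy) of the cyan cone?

(0.6, -2.8)

The cyan cone was at about (6.6, 4.8) and moved to about (7.2, 2.0).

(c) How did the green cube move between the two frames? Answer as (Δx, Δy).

(1.3, 0.6)

From the two frames, the green cube sits at roughly (4.6, 1.2) before and (5.9, 1.8) after.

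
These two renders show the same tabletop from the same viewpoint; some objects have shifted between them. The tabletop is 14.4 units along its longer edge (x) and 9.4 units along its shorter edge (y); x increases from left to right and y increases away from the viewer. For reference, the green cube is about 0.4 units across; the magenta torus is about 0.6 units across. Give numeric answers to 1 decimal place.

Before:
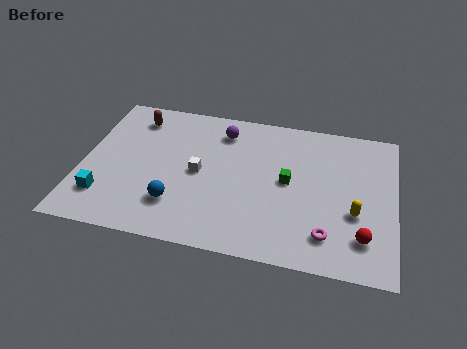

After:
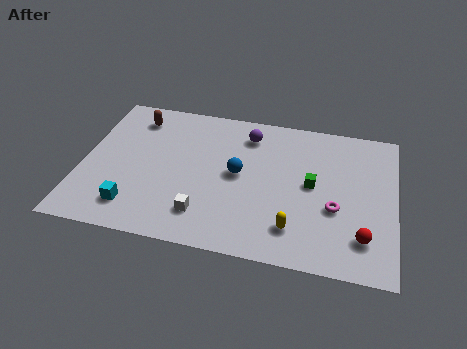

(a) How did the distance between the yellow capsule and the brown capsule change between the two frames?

-1.6

The distance was about 11.2 in the first image and 9.6 in the second, so they moved 1.6 units closer together.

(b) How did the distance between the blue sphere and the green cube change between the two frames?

-2.2

The distance was about 5.6 in the first image and 3.4 in the second, so they moved 2.2 units closer together.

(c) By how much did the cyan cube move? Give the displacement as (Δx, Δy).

(1.4, -0.4)

The cyan cube was at about (1.2, 2.2) and moved to about (2.6, 1.8).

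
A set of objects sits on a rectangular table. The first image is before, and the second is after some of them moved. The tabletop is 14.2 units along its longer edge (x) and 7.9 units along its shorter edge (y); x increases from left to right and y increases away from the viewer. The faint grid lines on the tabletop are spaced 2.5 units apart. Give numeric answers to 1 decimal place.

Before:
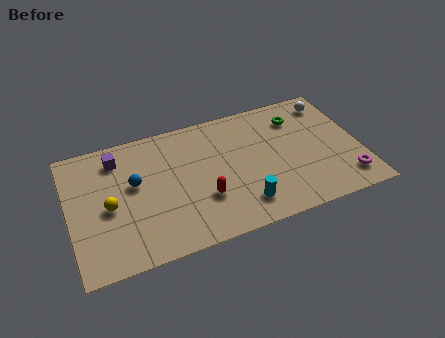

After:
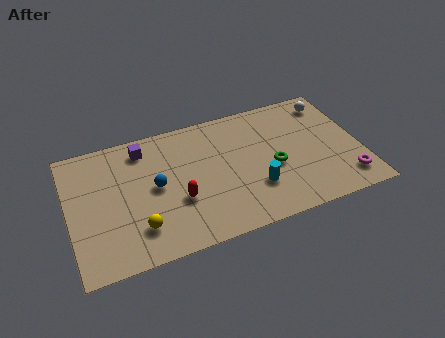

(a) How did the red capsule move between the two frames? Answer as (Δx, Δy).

(-1.2, 0.3)

The red capsule was at about (6.4, 2.6) and moved to about (5.2, 2.9).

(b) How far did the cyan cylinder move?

1.1

From (8.2, 1.6) to (8.9, 2.4), the cyan cylinder covered √(0.7² + 0.8²) ≈ 1.1 units.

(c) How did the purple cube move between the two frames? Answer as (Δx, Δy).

(1.3, 0.2)

The purple cube started near (2.5, 6.4) and ended near (3.8, 6.6).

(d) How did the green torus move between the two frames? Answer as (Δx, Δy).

(-1.5, -2.7)

From the two frames, the green torus sits at roughly (11.4, 6.1) before and (9.9, 3.4) after.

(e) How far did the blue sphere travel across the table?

1.1

The blue sphere moved from about (3.2, 4.6) to (4.2, 4.1), a distance of √(1.0² + 0.5²) ≈ 1.1.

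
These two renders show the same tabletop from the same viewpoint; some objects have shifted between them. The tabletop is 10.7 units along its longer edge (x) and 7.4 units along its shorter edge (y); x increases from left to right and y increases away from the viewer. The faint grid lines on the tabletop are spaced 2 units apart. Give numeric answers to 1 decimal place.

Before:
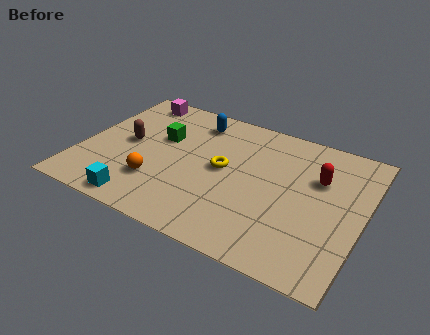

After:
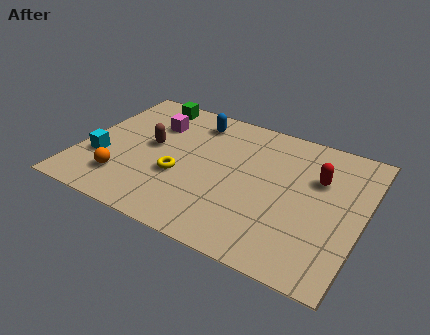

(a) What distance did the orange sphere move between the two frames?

1.3

From (3.1, 2.1) to (1.9, 1.7), the orange sphere covered √(1.2² + 0.4²) ≈ 1.3 units.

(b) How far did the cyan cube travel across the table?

2.5

From (2.7, 0.8) to (0.9, 2.5), the cyan cube covered √(1.8² + 1.7²) ≈ 2.5 units.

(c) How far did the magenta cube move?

1.6

The magenta cube moved from about (1.5, 6.5) to (2.5, 5.3), a distance of √(1.0² + 1.2²) ≈ 1.6.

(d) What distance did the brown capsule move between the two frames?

0.9

The brown capsule moved from about (1.7, 3.8) to (2.6, 4.0), a distance of √(0.9² + 0.2²) ≈ 0.9.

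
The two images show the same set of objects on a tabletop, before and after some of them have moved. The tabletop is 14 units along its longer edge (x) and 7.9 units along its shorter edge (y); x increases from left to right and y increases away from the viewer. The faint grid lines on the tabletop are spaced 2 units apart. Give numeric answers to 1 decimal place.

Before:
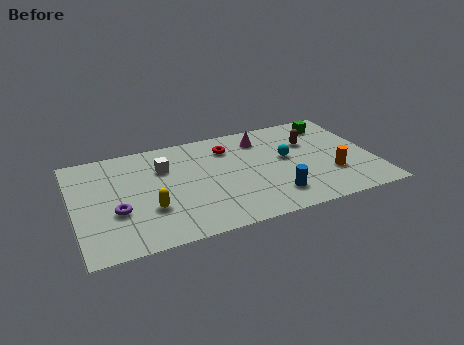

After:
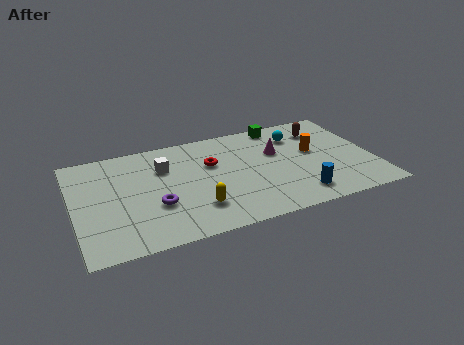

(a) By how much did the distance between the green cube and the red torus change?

-1.0

They were about 5.0 units apart before and 4.0 after — 1.0 units closer together.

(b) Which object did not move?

the white cube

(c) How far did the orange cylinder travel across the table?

2.1

From (11.9, 2.5) to (11.3, 4.5), the orange cylinder covered √(0.6² + 2.0²) ≈ 2.1 units.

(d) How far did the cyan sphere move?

1.7

The cyan sphere moved from about (10.0, 4.4) to (10.7, 6.0), a distance of √(0.7² + 1.6²) ≈ 1.7.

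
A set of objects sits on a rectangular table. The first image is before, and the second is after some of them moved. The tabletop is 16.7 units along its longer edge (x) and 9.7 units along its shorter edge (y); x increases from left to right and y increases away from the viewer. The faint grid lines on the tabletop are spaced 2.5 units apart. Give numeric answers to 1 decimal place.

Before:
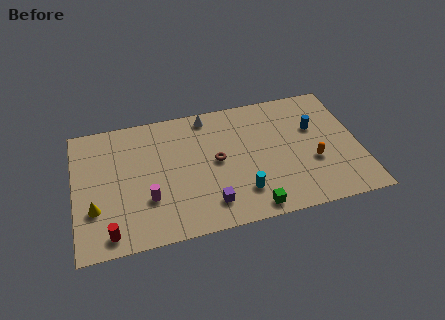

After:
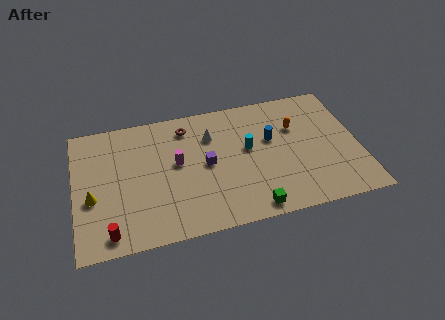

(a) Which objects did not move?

the red cylinder and the green cube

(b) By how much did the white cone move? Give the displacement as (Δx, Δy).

(0.1, -1.6)

The white cone started near (8.0, 8.6) and ended near (8.1, 7.0).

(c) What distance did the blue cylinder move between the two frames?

2.6

The blue cylinder was near (14.2, 6.2) before and (11.6, 5.9) after, so it travelled √(2.6² + 0.3²) ≈ 2.6 units.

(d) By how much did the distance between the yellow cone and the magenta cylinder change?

+2.1

Before: roughly 3.1 units apart; after: 5.2. That's 2.1 units further apart.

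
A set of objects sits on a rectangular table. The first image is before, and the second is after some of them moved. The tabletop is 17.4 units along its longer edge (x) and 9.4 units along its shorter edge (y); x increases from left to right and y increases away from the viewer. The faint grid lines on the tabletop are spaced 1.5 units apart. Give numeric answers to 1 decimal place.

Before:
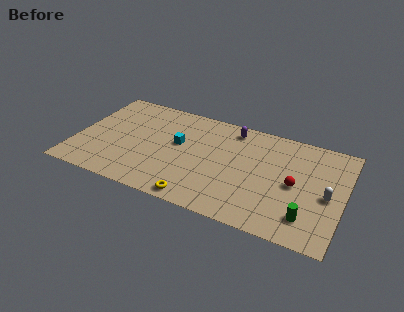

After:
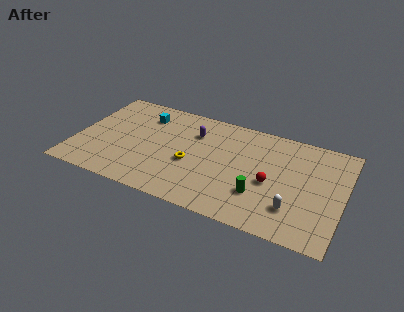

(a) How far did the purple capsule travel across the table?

2.7

The purple capsule moved from about (9.9, 8.1) to (7.5, 6.8), a distance of √(2.4² + 1.3²) ≈ 2.7.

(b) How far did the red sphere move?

1.6

The red sphere was near (14.3, 4.5) before and (12.8, 4.1) after, so it travelled √(1.5² + 0.4²) ≈ 1.6 units.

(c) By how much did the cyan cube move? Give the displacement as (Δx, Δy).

(-2.5, 1.9)

From the two frames, the cyan cube sits at roughly (6.6, 5.4) before and (4.1, 7.3) after.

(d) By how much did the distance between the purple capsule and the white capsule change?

+0.7

They were about 7.5 units apart before and 8.2 after — 0.7 units further apart.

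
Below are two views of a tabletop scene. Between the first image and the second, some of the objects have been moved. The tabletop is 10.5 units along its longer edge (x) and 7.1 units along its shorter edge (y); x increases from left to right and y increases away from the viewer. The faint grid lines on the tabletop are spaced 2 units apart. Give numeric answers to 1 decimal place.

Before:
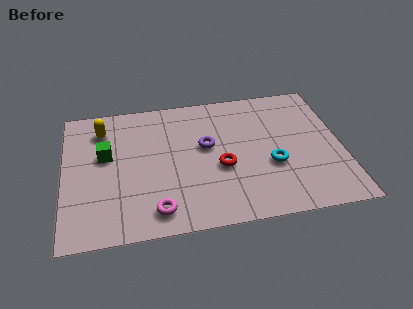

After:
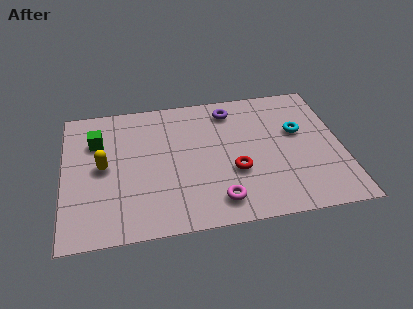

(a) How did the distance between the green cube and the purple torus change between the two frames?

+1.4

The distance was about 3.8 in the first image and 5.2 in the second, so they moved 1.4 units further apart.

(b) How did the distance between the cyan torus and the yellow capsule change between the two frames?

+0.5

Before: roughly 6.9 units apart; after: 7.4. That's 0.5 units further apart.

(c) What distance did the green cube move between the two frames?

0.9

The green cube was near (1.6, 4.2) before and (1.3, 5.0) after, so it travelled √(0.3² + 0.8²) ≈ 0.9 units.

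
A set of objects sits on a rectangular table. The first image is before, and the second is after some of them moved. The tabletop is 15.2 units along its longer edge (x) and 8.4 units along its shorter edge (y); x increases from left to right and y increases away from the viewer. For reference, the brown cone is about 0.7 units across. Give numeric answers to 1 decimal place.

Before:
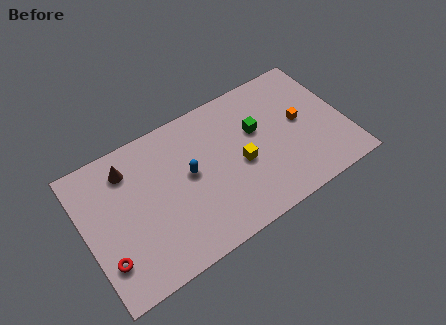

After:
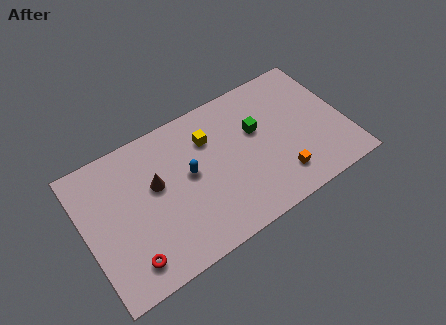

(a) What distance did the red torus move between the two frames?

1.4

The red torus was near (0.9, 2.2) before and (2.1, 1.5) after, so it travelled √(1.2² + 0.7²) ≈ 1.4 units.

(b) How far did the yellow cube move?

2.8

From (9.0, 3.7) to (7.5, 6.1), the yellow cube covered √(1.5² + 2.4²) ≈ 2.8 units.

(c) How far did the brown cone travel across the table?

2.2

From (2.8, 6.7) to (4.2, 5.0), the brown cone covered √(1.4² + 1.7²) ≈ 2.2 units.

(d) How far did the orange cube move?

3.2

The orange cube moved from about (12.7, 4.5) to (11.0, 1.8), a distance of √(1.7² + 2.7²) ≈ 3.2.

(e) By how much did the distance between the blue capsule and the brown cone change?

-2.0

Before: roughly 3.9 units apart; after: 1.9. That's 2.0 units closer together.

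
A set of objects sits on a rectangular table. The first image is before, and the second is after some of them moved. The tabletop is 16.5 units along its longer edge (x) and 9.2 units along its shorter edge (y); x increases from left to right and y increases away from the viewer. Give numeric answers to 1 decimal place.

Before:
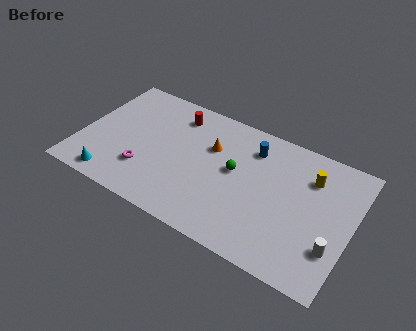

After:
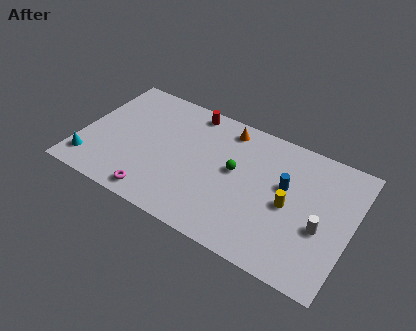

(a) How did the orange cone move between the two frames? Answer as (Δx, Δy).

(0.7, 1.8)

The orange cone started near (7.8, 6.1) and ended near (8.5, 7.9).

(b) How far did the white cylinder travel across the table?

1.3

From (15.6, 2.7) to (14.8, 3.7), the white cylinder covered √(0.8² + 1.0²) ≈ 1.3 units.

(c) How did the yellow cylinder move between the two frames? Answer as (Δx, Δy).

(-1.0, -2.5)

The yellow cylinder was at about (13.8, 6.8) and moved to about (12.8, 4.3).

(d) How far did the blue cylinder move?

2.8

The blue cylinder moved from about (10.2, 7.2) to (12.4, 5.5), a distance of √(2.2² + 1.7²) ≈ 2.8.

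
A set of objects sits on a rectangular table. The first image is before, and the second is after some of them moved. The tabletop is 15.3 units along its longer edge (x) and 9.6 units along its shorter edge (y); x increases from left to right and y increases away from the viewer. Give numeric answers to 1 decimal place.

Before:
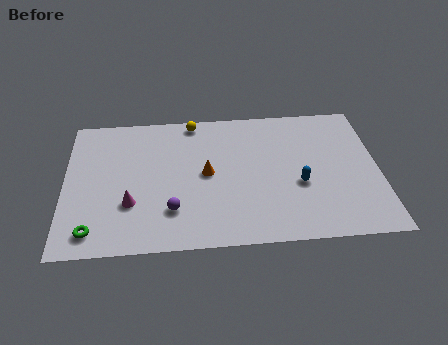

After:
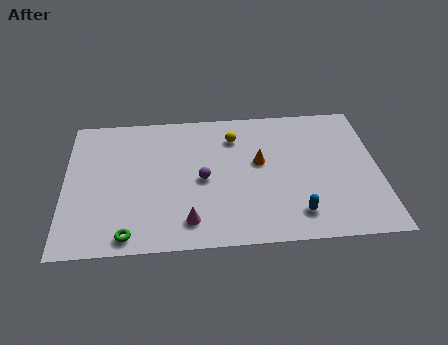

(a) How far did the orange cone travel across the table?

2.7

The orange cone moved from about (6.9, 4.9) to (9.5, 5.5), a distance of √(2.6² + 0.6²) ≈ 2.7.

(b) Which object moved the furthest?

the magenta cone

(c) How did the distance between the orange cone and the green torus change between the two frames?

+1.3

They were about 6.5 units apart before and 7.8 after — 1.3 units further apart.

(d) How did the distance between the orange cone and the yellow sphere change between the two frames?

-1.6

The distance was about 3.8 in the first image and 2.2 in the second, so they moved 1.6 units closer together.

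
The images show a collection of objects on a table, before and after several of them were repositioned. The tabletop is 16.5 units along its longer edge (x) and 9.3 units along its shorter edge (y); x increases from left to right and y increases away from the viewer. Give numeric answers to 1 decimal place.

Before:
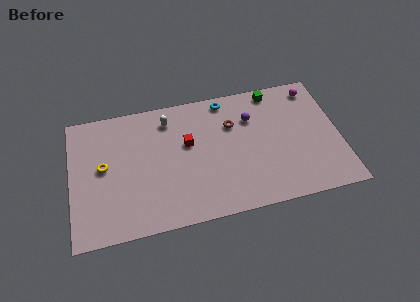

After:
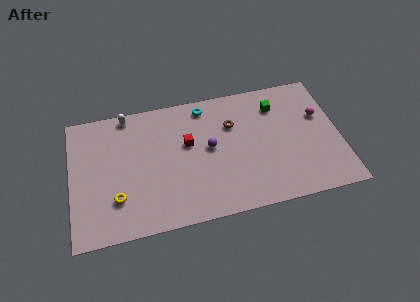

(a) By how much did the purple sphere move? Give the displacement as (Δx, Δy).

(-2.7, -1.6)

The purple sphere started near (11.2, 6.6) and ended near (8.5, 5.0).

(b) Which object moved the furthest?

the purple sphere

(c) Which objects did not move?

the brown torus and the red cube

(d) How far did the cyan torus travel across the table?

1.3

The cyan torus moved from about (9.7, 8.3) to (8.4, 8.1), a distance of √(1.3² + 0.2²) ≈ 1.3.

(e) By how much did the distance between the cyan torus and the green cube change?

+1.5

Before: roughly 3.0 units apart; after: 4.5. That's 1.5 units further apart.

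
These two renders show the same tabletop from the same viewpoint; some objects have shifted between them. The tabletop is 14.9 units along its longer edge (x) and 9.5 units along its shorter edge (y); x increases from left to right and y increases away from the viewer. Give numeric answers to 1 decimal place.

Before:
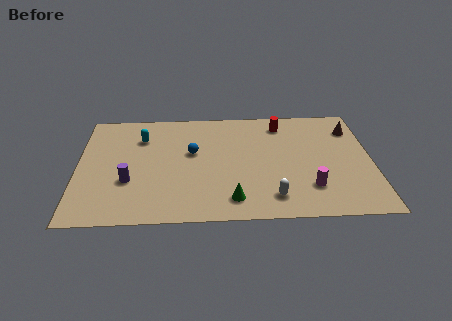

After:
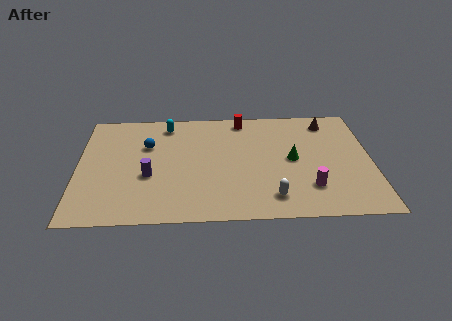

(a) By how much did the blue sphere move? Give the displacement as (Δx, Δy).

(-2.3, 0.7)

The blue sphere was at about (5.8, 5.6) and moved to about (3.5, 6.3).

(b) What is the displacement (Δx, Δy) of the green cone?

(3.1, 3.2)

The green cone started near (7.8, 1.6) and ended near (10.9, 4.8).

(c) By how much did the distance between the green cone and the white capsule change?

+1.3

Before: roughly 2.0 units apart; after: 3.3. That's 1.3 units further apart.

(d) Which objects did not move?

the white capsule and the magenta cylinder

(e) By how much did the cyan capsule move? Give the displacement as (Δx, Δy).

(1.3, 1.1)

From the two frames, the cyan capsule sits at roughly (3.2, 7.0) before and (4.5, 8.1) after.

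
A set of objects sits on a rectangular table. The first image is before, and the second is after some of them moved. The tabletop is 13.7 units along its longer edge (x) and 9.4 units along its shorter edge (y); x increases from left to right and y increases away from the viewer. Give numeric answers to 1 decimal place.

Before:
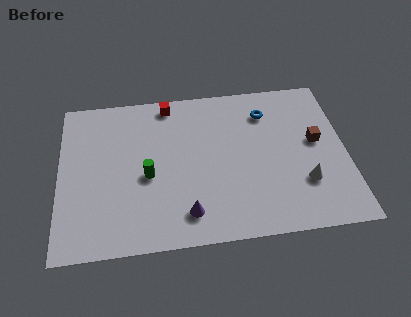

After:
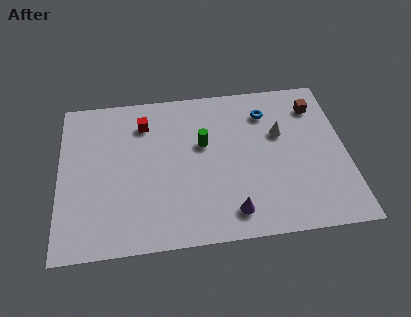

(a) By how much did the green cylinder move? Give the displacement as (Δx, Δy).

(2.7, 1.6)

The green cylinder started near (4.2, 4.1) and ended near (6.9, 5.7).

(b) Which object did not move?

the blue torus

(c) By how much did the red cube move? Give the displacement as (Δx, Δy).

(-1.2, -1.1)

The red cube was at about (5.3, 8.4) and moved to about (4.1, 7.3).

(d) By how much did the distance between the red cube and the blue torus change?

+1.1

The distance was about 4.8 in the first image and 5.9 in the second, so they moved 1.1 units further apart.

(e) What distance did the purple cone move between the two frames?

2.1

The purple cone moved from about (6.0, 1.7) to (8.1, 1.5), a distance of √(2.1² + 0.2²) ≈ 2.1.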